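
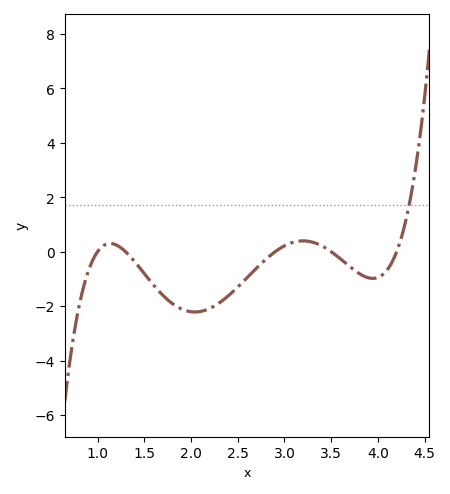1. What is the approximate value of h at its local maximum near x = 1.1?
0.302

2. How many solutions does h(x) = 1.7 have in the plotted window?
1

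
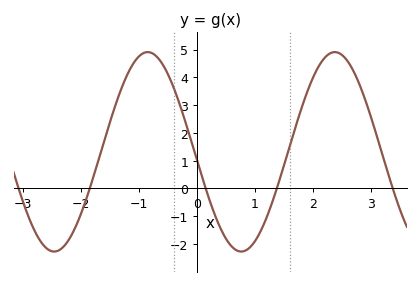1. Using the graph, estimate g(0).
1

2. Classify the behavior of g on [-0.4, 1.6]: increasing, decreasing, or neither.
neither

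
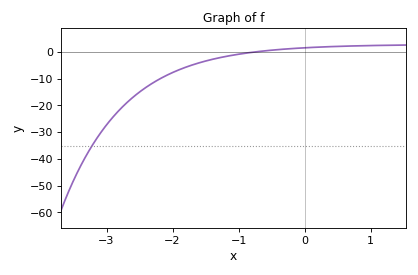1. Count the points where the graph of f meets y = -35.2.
1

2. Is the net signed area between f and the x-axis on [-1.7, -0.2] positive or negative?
negative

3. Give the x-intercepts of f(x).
-0.731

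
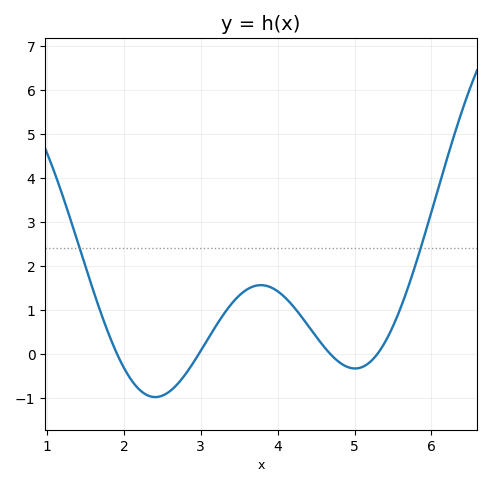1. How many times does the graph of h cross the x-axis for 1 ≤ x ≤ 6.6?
4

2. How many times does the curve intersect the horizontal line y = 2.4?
2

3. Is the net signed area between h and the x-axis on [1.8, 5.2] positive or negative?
positive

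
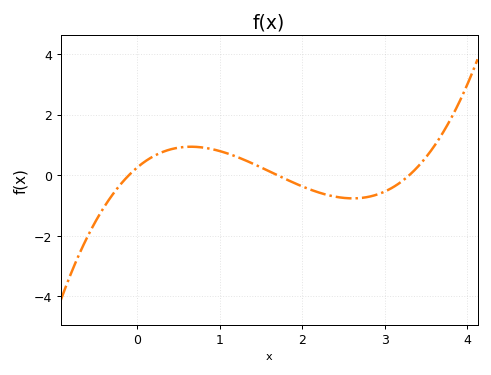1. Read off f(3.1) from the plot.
-0.403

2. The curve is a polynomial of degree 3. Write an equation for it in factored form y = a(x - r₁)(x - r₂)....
y = 0.45(x + 0.1)(x - 1.7)(x - 3.3)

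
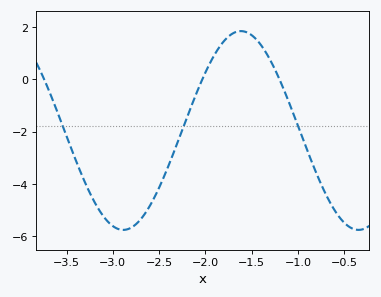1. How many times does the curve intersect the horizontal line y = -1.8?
3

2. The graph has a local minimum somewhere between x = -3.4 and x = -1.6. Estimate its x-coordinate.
-2.89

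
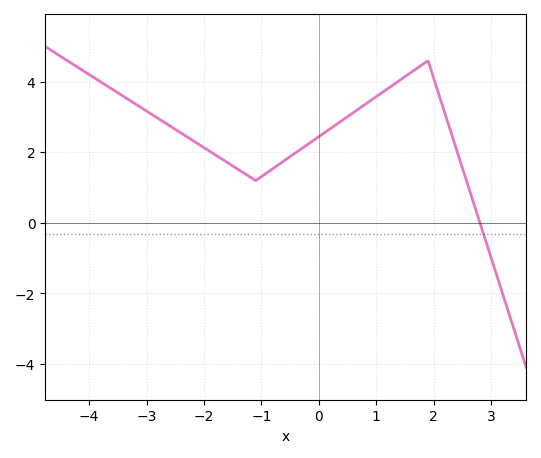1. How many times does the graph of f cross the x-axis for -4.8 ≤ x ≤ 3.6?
1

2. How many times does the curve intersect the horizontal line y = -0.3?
1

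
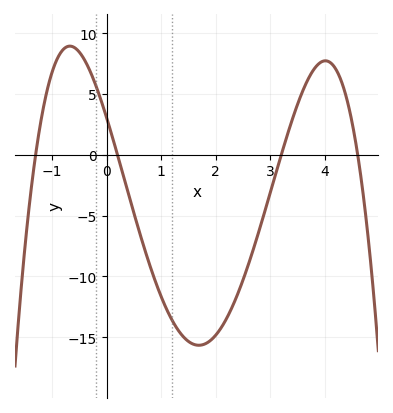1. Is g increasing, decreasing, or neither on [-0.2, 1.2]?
decreasing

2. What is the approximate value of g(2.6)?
-9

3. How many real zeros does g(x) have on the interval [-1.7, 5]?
4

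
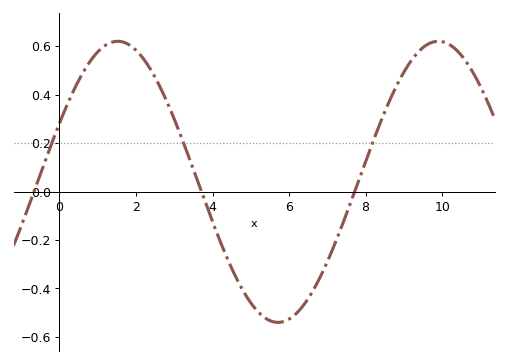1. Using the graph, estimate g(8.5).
0.32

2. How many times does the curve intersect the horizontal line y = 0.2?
3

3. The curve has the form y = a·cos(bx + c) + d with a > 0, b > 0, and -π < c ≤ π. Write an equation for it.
y = 0.58cos(0.75x - 1.1) + 0.04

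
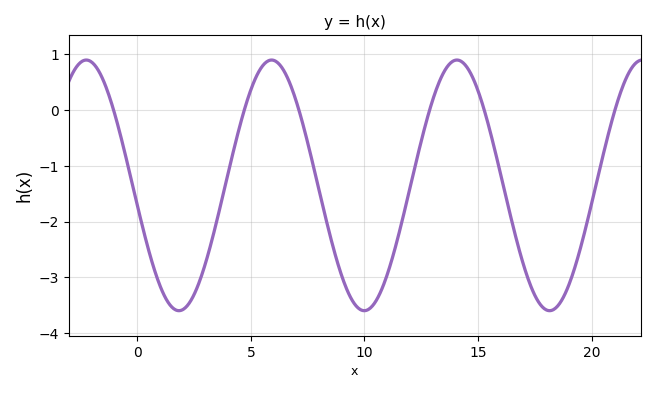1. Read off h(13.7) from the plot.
0.808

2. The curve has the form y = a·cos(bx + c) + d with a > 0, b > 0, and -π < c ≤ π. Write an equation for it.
y = 2.25cos(0.77x + 1.73) - 1.35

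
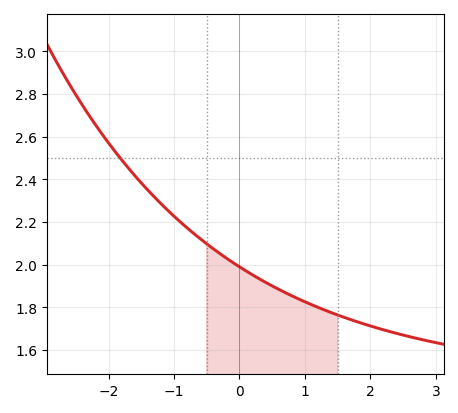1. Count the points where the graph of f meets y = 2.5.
1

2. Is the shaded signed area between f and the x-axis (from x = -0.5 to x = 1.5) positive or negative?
positive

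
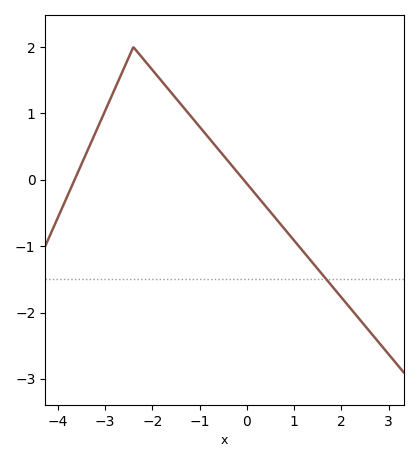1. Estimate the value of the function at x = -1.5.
1.2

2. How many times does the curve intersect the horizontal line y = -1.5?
1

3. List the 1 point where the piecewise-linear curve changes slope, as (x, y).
(-2.4, 2)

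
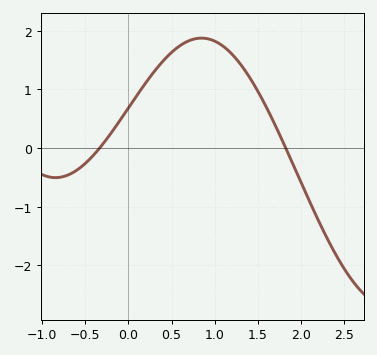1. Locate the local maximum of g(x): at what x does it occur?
0.846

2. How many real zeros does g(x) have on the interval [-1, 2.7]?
2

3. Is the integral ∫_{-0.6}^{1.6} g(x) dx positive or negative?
positive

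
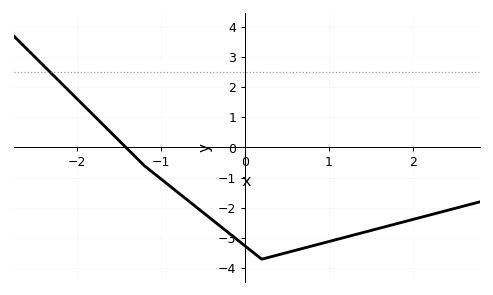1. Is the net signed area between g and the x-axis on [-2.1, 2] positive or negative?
negative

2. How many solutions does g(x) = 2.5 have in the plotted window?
1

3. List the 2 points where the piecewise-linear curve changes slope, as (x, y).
(-1.2, -0.6); (0.2, -3.7)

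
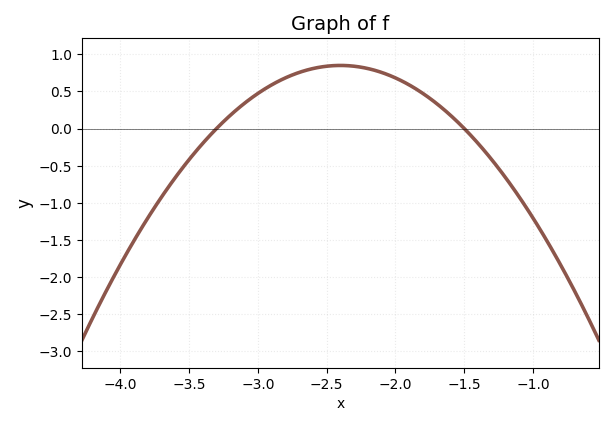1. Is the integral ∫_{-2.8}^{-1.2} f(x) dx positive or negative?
positive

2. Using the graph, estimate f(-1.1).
-0.9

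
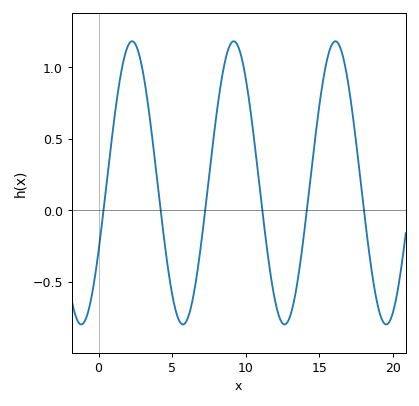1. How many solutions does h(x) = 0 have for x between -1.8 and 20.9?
6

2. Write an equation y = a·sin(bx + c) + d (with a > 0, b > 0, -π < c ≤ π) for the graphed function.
y = 0.99sin(0.91x - 0.5) + 0.19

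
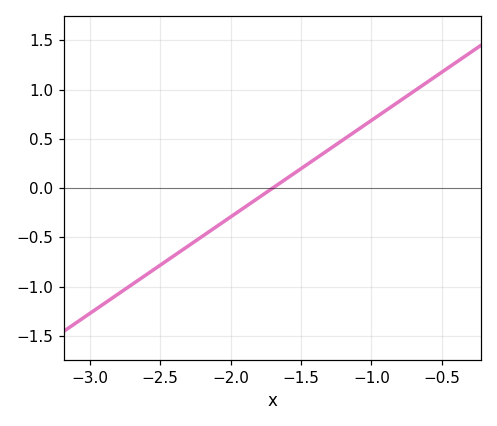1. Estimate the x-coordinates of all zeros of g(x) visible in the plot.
-1.7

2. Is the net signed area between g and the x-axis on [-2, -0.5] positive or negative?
positive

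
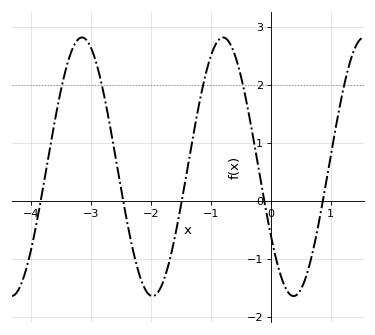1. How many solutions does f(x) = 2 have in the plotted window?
5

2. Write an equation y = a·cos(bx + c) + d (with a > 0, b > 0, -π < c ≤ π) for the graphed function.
y = 2.23cos(2.67x + 2.12) + 0.59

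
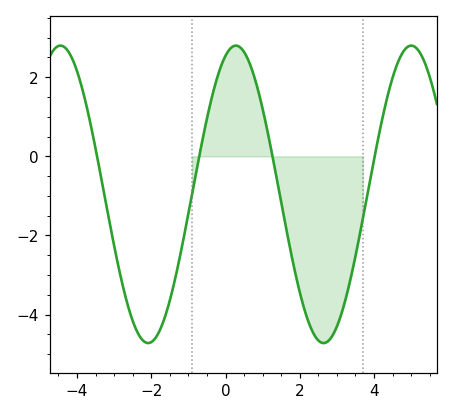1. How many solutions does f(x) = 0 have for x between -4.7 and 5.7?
4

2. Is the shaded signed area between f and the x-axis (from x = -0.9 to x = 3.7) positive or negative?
negative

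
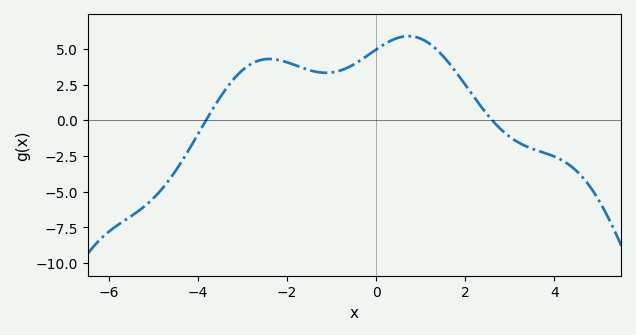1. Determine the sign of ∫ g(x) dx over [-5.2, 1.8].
positive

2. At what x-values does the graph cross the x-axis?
-3.8, 2.6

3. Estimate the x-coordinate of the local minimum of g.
-1.2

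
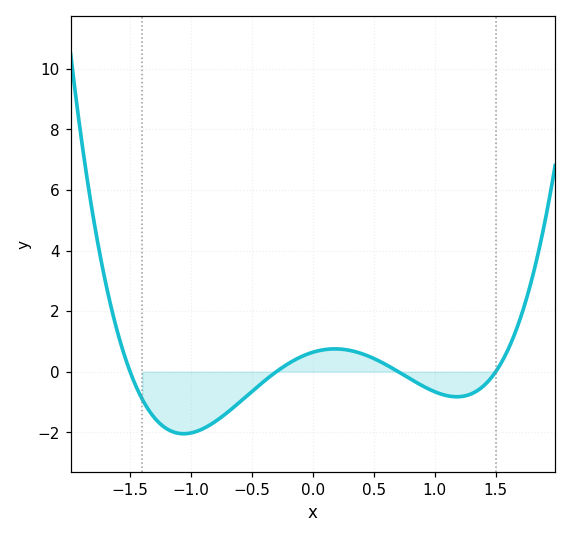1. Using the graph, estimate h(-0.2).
0.271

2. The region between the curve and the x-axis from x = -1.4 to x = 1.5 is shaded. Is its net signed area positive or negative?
negative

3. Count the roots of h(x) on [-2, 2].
4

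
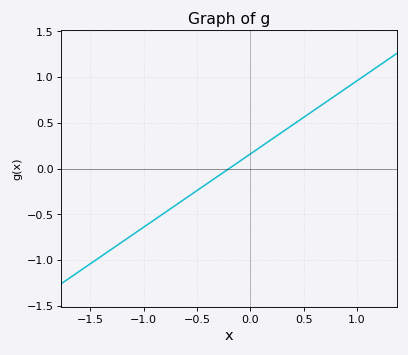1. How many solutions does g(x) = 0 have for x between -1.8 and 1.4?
1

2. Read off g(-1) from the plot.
-0.65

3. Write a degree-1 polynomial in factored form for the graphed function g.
y = 0.8(x + 0.2)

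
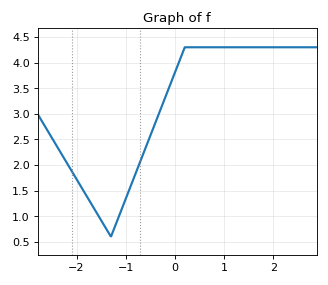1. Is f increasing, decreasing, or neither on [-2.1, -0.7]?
neither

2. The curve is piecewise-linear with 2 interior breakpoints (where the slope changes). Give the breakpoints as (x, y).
(-1.3, 0.6); (0.2, 4.3)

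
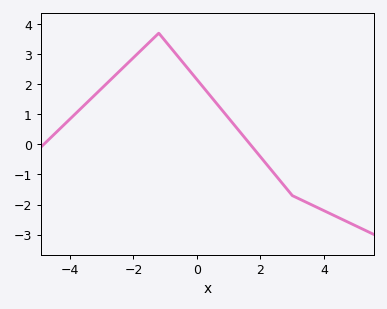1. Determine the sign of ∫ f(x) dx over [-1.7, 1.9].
positive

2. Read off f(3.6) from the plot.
-2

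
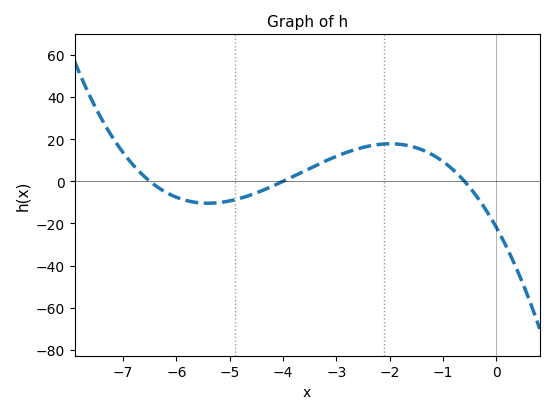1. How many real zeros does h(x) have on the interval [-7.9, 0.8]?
3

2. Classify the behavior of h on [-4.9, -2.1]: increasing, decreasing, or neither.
increasing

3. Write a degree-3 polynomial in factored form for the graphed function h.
y = -1.41(x + 6.5)(x + 4)(x + 0.6)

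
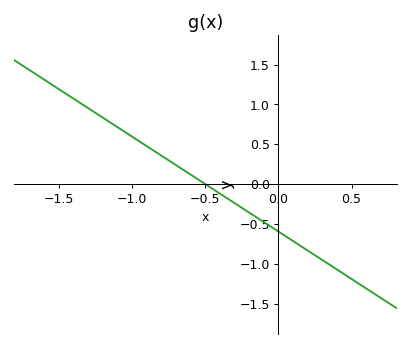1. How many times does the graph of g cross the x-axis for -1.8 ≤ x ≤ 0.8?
1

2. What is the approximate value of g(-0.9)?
0.476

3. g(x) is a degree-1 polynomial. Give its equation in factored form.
y = -1.19(x + 0.5)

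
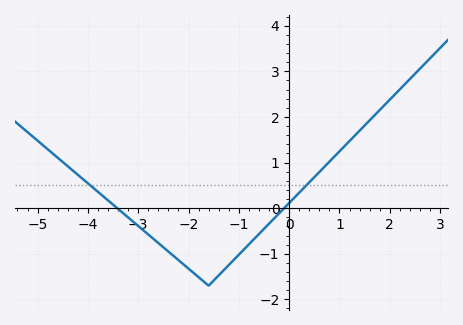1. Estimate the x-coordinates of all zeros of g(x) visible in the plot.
-3.4, 0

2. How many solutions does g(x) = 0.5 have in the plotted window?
2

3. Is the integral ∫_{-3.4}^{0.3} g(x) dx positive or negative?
negative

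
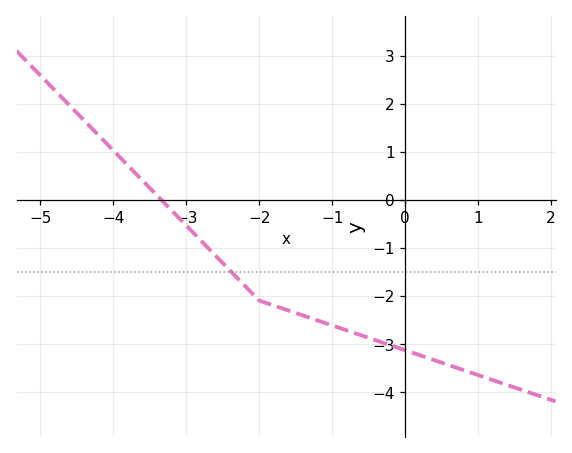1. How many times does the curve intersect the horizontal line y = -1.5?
1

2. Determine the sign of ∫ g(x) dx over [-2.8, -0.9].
negative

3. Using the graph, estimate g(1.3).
-3.81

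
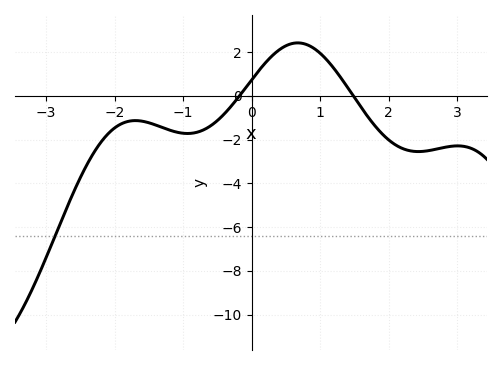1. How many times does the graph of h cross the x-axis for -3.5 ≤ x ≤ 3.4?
2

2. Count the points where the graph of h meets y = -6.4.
1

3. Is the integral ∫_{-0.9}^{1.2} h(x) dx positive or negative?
positive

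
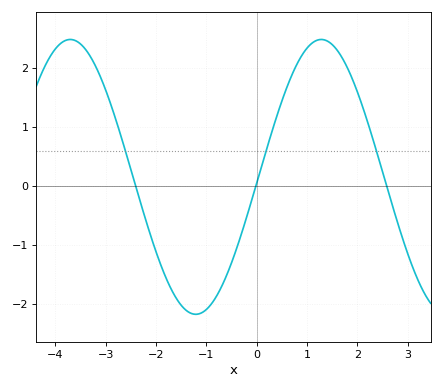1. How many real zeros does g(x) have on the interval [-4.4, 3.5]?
3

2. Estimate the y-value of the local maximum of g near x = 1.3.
2.49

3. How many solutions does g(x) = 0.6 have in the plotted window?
3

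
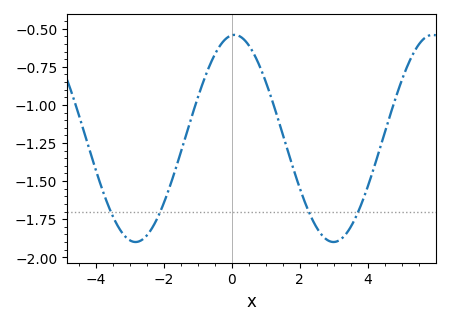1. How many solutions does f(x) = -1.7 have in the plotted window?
4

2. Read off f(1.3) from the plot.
-1.05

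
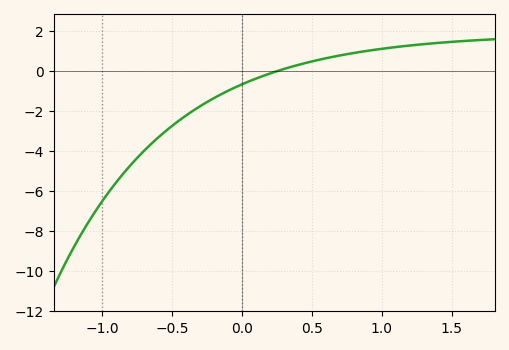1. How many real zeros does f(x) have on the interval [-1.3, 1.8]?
1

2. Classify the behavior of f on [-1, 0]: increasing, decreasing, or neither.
increasing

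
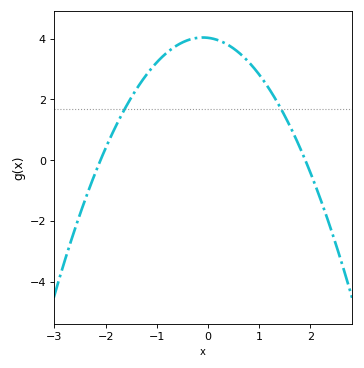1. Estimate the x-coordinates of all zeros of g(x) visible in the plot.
-2.1, 1.9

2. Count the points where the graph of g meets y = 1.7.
2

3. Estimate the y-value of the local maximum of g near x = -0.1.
4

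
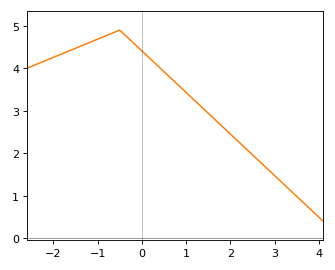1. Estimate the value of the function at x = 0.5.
3.9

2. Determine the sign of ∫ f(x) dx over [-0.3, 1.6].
positive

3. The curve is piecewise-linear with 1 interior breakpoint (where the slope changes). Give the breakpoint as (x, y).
(-0.5, 4.9)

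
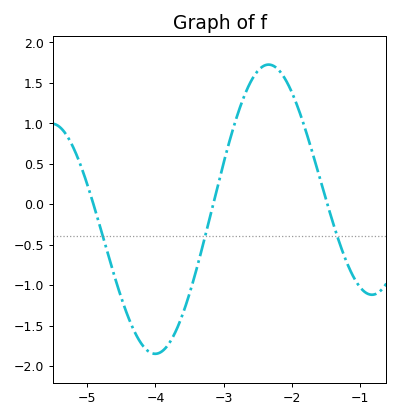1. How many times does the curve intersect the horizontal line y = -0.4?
3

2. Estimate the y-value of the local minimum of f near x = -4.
-1.85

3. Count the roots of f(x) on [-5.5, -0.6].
3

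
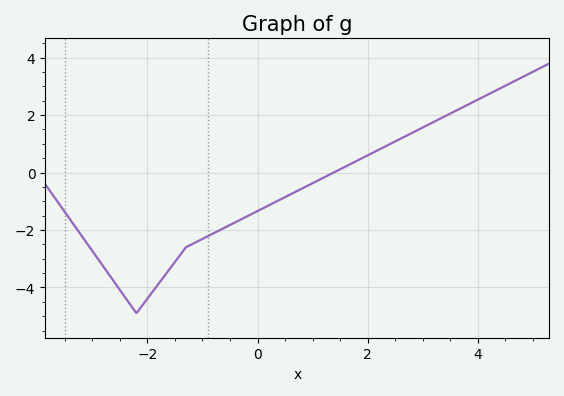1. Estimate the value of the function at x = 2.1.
0.6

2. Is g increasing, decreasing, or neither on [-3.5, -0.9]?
neither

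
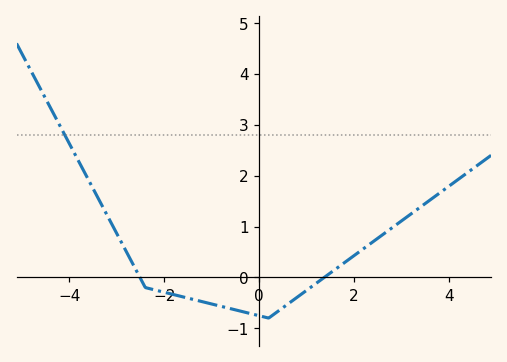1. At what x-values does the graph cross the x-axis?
-2.51, 1.37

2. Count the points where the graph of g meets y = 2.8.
1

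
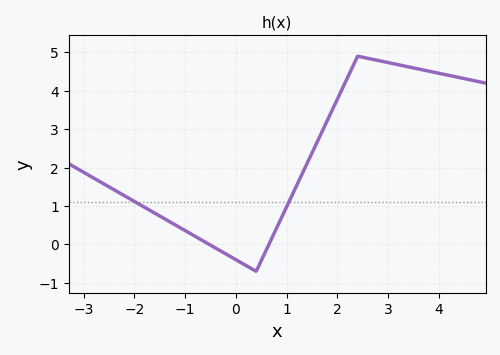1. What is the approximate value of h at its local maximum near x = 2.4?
4.9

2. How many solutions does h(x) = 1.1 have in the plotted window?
2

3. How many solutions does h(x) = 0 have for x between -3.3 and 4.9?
2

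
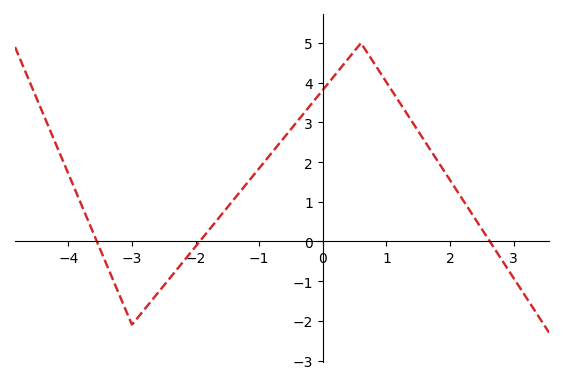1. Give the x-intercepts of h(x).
-3.6, -2, 2.6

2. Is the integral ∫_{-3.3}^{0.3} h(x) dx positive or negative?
positive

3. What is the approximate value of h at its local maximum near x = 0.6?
5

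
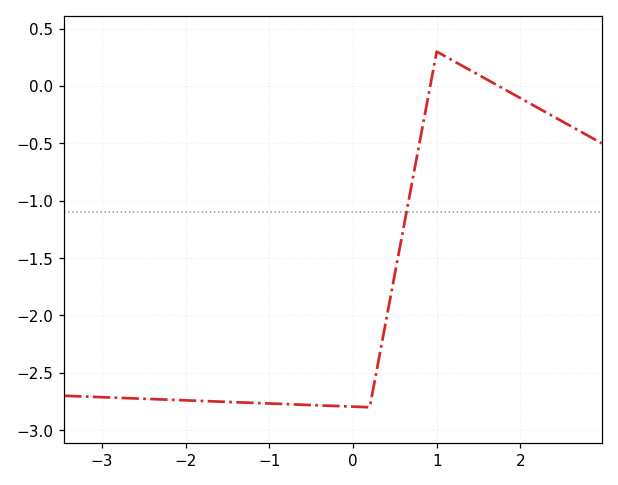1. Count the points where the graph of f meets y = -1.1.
1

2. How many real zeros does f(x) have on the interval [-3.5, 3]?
2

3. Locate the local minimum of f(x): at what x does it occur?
0.198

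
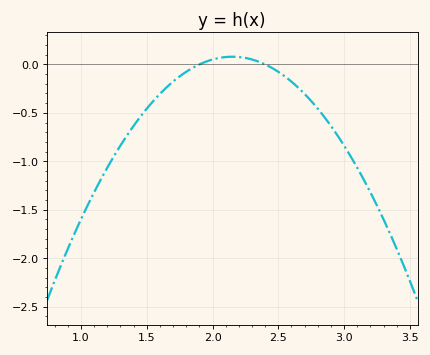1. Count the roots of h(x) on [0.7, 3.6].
2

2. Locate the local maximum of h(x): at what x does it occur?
2.15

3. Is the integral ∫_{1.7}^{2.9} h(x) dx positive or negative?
negative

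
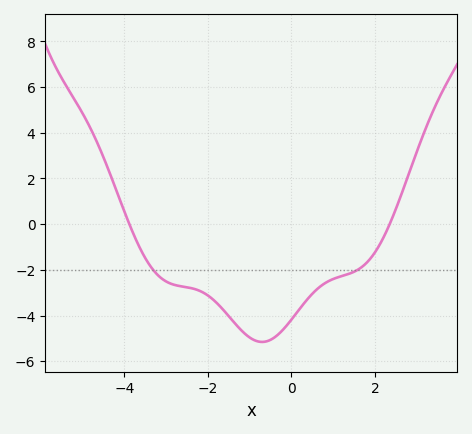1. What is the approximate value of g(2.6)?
1.2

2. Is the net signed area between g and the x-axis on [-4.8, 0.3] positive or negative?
negative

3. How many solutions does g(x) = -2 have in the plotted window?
2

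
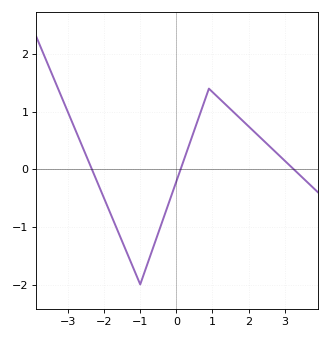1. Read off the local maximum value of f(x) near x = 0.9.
1.4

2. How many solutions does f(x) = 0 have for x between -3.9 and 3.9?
3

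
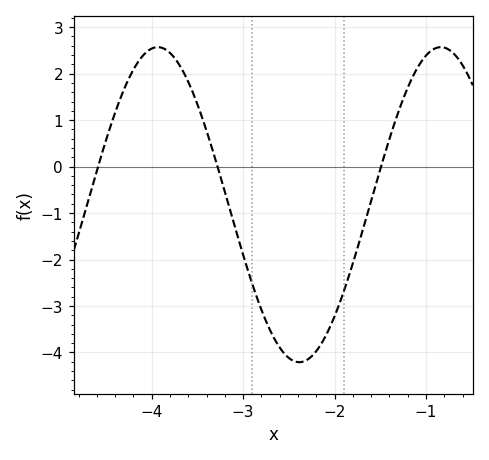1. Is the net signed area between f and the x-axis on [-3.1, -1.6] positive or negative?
negative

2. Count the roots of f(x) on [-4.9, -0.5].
3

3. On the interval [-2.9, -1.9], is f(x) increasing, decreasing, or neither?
neither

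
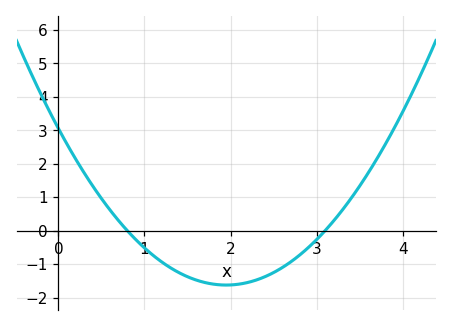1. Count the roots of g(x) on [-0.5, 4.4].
2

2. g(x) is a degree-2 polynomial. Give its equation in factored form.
y = 1.23(x - 0.8)(x - 3.1)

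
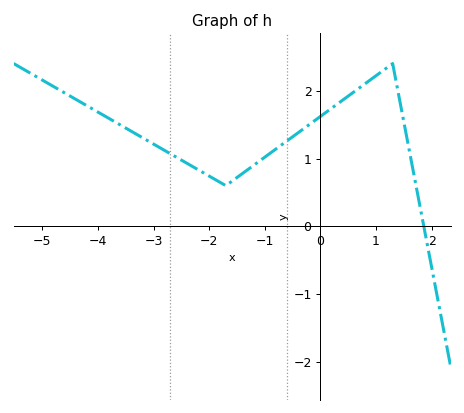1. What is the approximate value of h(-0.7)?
1.2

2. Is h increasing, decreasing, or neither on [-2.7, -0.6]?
neither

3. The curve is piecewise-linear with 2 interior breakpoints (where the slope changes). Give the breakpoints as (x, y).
(-1.7, 0.6); (1.3, 2.4)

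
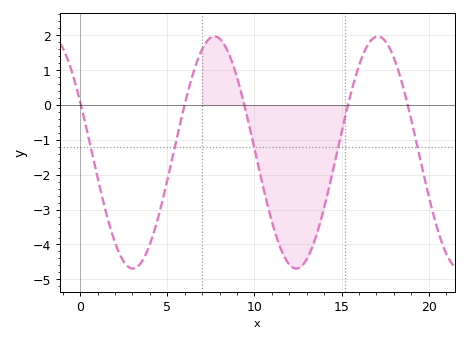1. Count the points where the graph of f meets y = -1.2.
5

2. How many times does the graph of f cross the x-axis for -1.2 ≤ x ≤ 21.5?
5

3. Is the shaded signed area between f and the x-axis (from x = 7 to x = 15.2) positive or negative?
negative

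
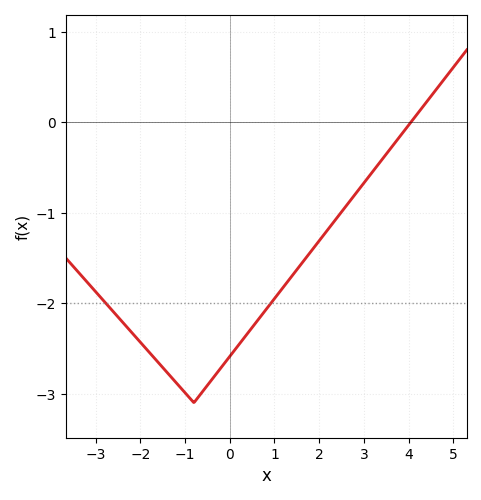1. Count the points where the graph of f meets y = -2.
2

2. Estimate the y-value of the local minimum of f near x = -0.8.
-3.1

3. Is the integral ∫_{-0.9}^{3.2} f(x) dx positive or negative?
negative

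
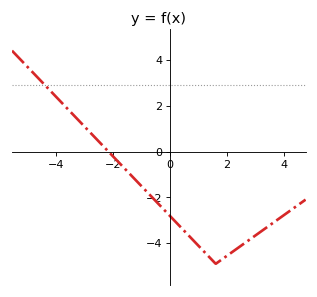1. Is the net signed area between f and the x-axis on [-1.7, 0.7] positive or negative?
negative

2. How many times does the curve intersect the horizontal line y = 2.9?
1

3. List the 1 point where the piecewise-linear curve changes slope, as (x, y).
(1.6, -4.9)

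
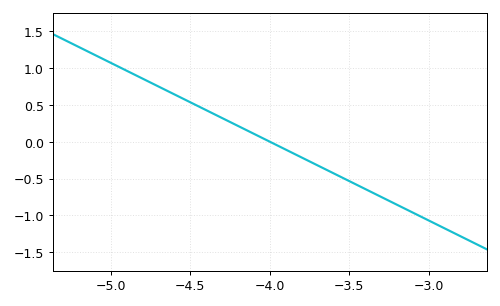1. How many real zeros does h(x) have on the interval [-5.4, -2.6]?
1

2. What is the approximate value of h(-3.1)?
-0.95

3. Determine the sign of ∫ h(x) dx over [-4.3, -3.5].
negative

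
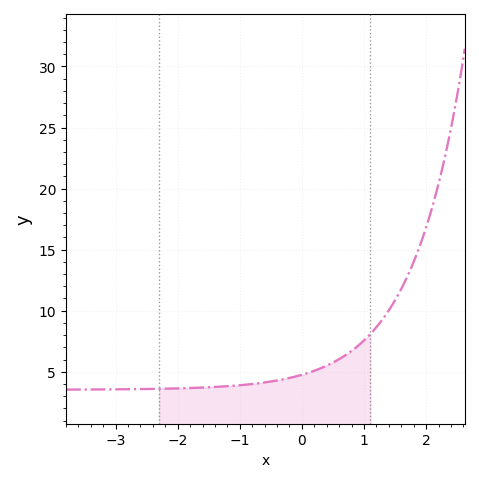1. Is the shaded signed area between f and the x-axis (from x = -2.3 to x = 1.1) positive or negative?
positive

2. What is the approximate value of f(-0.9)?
4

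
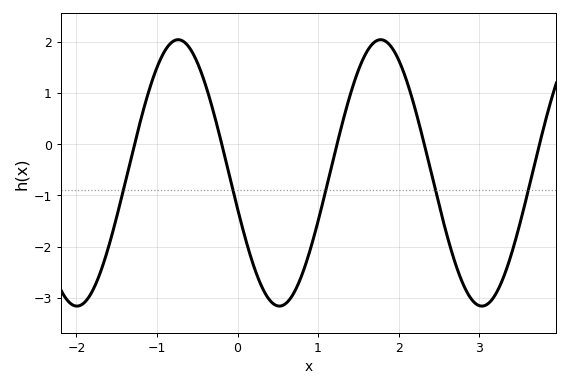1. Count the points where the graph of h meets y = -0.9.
5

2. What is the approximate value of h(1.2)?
-0.223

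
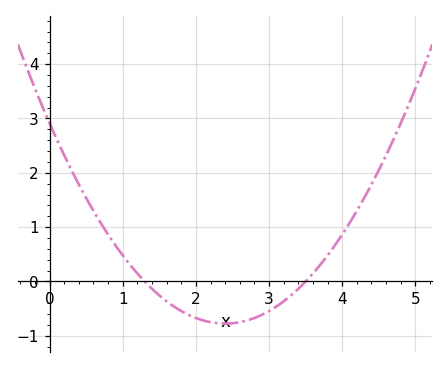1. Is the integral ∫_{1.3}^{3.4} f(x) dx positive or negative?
negative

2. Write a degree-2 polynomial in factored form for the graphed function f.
y = 0.64(x - 1.3)(x - 3.5)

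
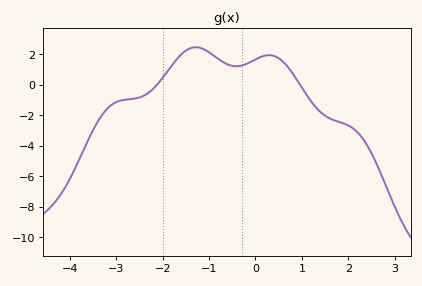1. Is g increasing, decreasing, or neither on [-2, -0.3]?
neither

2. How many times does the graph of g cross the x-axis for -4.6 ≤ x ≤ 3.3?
2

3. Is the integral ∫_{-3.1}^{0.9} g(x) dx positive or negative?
positive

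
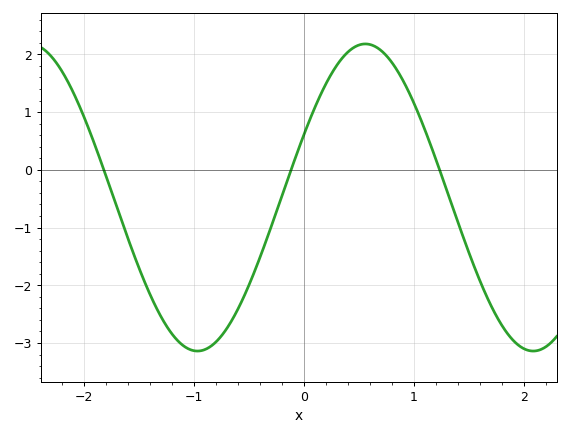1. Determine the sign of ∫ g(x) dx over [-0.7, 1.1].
positive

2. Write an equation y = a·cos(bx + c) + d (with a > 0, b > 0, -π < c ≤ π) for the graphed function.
y = 2.66cos(2.06x - 1.15) - 0.48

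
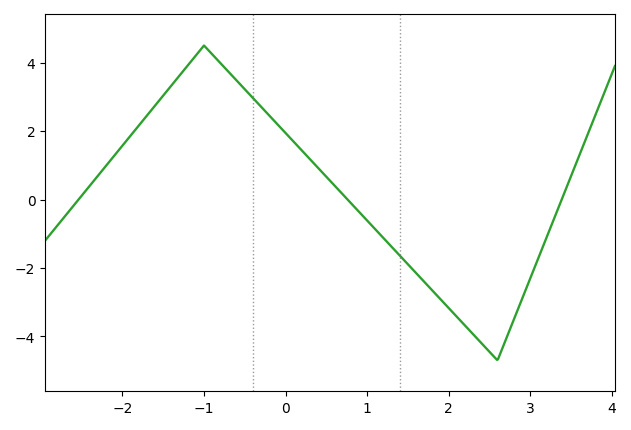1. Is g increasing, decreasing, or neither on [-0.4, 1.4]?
decreasing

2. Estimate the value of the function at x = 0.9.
-0.356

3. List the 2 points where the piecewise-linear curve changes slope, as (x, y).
(-1, 4.5); (2.6, -4.7)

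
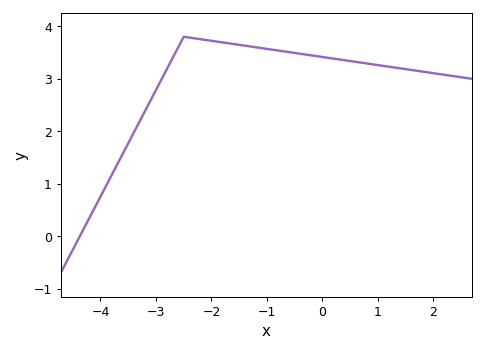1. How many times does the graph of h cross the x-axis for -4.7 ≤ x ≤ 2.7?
1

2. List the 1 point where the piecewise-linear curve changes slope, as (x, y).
(-2.5, 3.8)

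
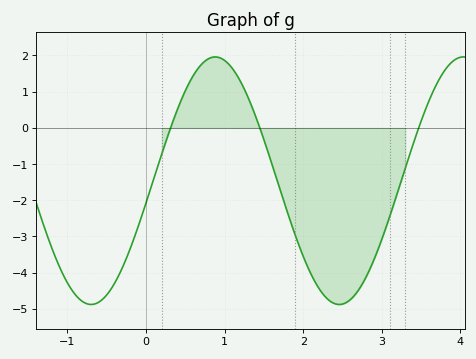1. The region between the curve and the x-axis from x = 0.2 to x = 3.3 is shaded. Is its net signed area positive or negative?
negative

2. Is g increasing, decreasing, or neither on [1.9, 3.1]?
neither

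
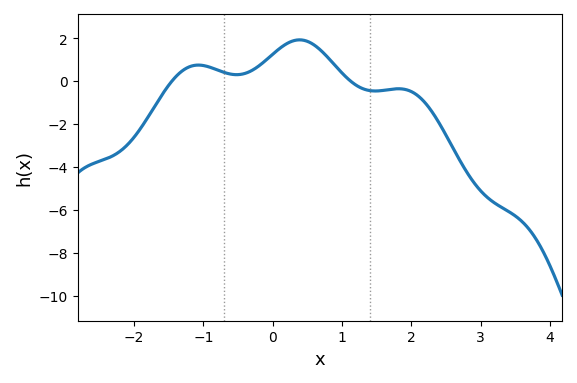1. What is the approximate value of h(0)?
1.26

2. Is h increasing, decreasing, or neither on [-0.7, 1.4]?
neither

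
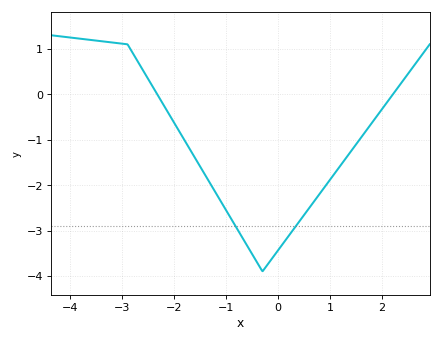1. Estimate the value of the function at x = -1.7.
-1.21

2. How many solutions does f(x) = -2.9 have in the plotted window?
2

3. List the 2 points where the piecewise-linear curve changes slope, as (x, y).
(-2.9, 1.1); (-0.3, -3.9)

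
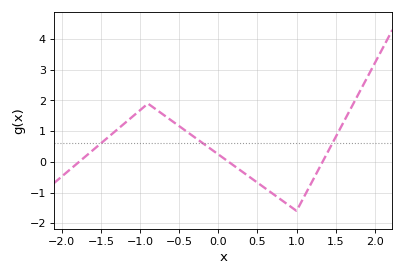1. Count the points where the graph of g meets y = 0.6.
3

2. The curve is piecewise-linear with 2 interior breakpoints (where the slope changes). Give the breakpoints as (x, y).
(-0.9, 1.9); (1, -1.6)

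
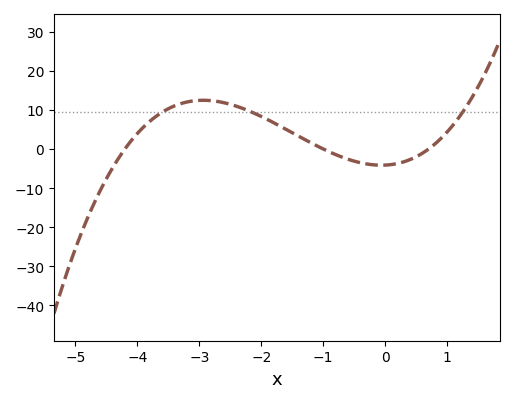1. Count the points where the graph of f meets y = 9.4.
3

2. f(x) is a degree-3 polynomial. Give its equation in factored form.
y = 1.4(x + 4.2)(x + 1)(x - 0.7)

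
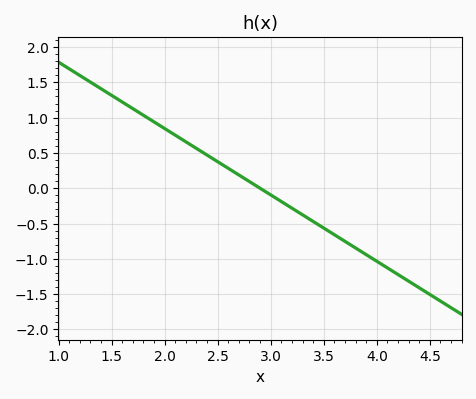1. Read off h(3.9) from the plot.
-0.95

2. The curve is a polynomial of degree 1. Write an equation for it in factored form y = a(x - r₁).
y = -0.94(x - 2.9)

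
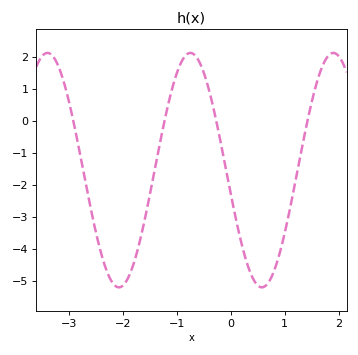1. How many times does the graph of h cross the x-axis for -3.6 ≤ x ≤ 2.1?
4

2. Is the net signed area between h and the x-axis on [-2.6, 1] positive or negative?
negative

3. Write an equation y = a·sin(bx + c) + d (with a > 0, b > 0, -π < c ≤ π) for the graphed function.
y = 3.67sin(2.4x - 2.9) - 1.54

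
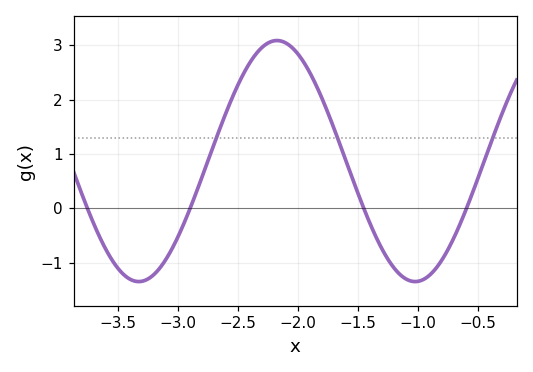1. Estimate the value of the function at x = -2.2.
3.08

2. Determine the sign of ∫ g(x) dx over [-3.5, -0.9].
positive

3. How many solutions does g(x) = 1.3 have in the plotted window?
3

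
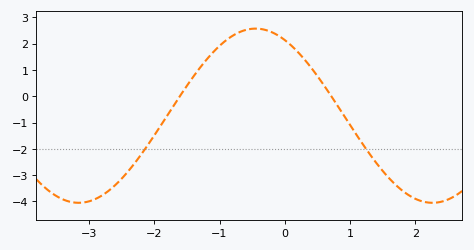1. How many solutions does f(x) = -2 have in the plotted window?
2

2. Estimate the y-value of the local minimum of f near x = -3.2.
-4.05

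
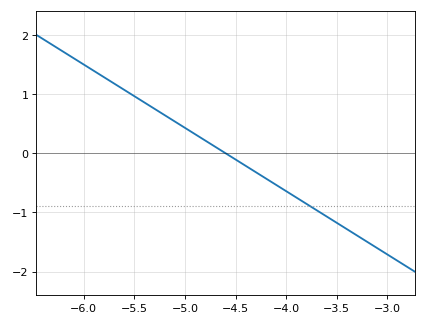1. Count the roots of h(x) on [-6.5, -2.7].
1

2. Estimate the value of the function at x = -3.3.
-1.39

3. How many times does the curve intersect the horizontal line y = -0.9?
1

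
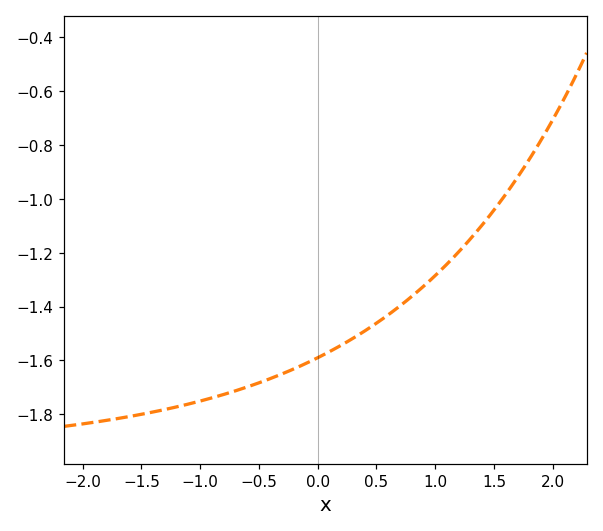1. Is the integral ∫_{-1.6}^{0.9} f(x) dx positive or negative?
negative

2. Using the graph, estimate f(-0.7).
-1.72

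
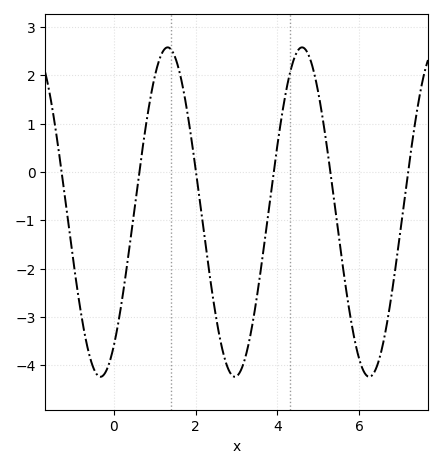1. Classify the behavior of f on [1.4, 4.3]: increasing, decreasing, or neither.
neither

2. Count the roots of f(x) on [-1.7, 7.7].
6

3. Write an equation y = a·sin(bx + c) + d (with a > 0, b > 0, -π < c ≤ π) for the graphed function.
y = 3.41sin(1.91x - 0.94) - 0.83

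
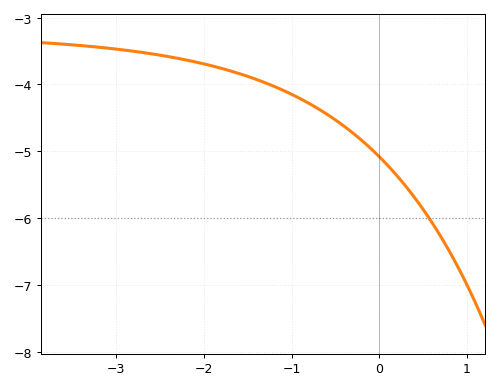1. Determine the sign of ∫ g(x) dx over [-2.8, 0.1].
negative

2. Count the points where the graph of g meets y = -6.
1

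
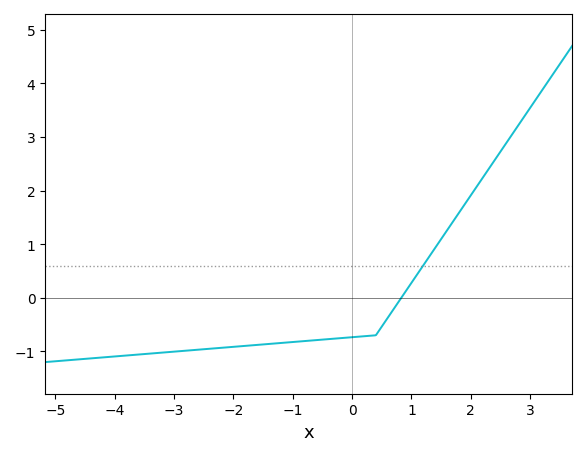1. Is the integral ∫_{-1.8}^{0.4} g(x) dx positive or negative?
negative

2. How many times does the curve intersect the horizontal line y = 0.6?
1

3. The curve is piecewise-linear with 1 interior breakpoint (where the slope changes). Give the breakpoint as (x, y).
(0.4, -0.7)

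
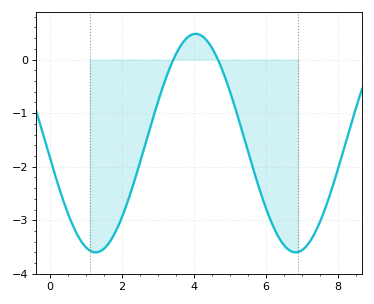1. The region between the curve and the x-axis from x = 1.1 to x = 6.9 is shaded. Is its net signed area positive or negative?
negative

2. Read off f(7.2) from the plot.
-3.42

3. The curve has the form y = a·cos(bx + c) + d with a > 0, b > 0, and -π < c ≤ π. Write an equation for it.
y = 2.04cos(1.13x + 1.71) - 1.56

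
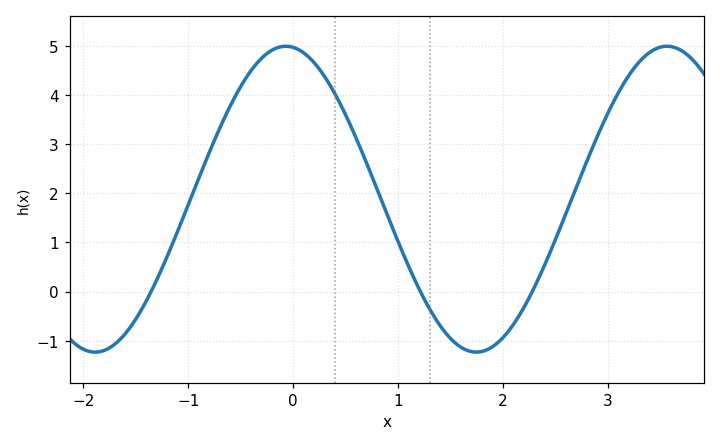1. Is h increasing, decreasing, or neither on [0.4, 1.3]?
decreasing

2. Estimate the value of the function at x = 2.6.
1.6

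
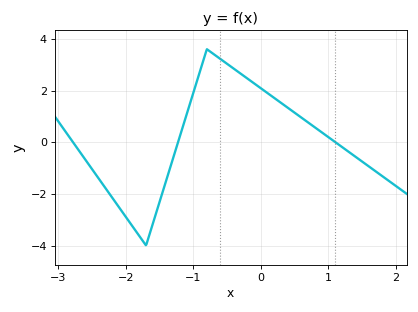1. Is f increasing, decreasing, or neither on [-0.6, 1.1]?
decreasing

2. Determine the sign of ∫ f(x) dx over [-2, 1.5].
positive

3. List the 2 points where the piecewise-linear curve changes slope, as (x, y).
(-1.7, -4); (-0.8, 3.6)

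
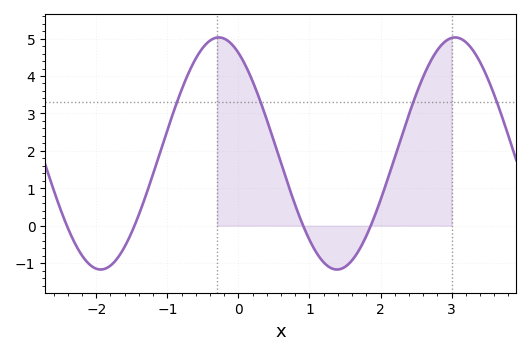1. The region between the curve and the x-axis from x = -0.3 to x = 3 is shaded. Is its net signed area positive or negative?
positive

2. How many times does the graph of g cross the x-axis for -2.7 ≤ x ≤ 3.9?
4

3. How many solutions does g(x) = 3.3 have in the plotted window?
4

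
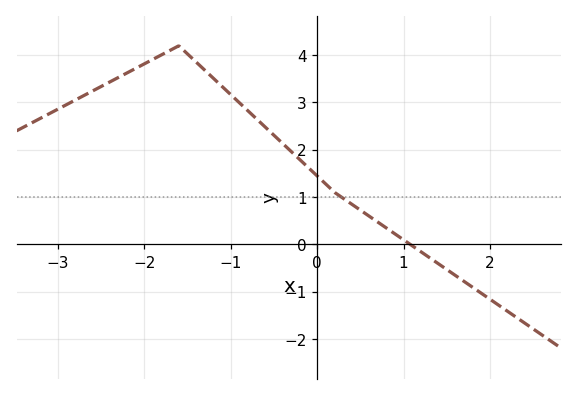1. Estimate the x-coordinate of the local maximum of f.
-1.6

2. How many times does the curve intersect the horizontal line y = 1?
1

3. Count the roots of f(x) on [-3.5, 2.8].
1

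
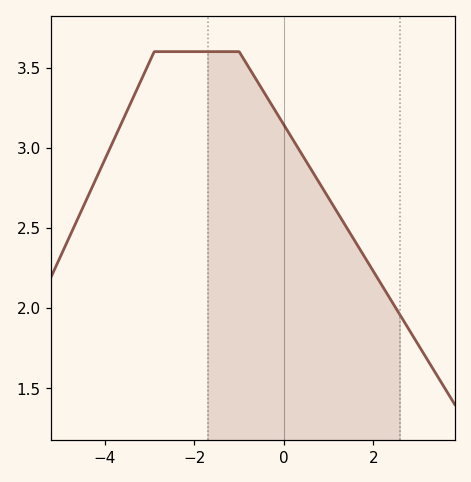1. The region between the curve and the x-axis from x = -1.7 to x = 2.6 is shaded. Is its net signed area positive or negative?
positive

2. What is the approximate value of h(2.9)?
1.8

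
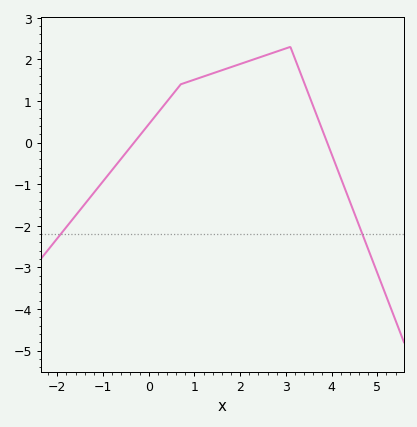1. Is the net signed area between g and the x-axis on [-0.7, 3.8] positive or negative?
positive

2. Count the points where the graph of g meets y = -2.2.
2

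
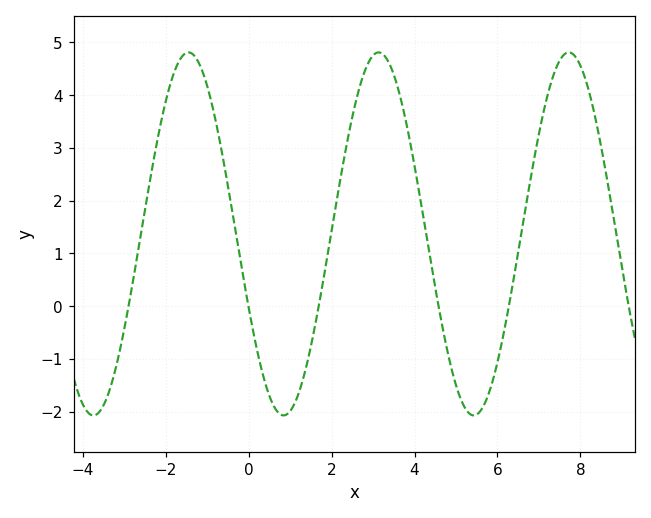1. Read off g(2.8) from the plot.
4.46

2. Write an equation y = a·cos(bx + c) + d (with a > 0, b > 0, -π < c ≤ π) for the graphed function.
y = 3.44cos(1.37x + 1.99) + 1.37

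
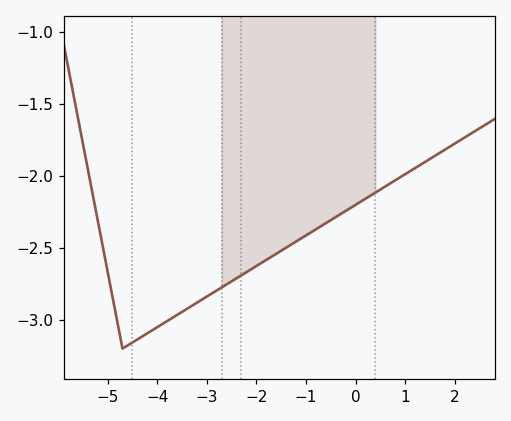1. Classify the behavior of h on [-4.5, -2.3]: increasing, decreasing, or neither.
increasing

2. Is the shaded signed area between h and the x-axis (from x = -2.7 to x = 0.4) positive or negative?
negative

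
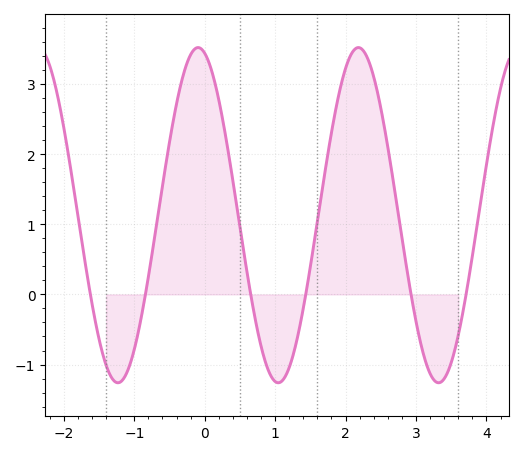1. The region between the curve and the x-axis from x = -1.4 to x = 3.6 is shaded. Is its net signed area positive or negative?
positive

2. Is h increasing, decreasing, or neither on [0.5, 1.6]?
neither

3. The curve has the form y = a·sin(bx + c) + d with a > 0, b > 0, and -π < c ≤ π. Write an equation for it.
y = 2.39sin(2.8x + 1.8) + 1.13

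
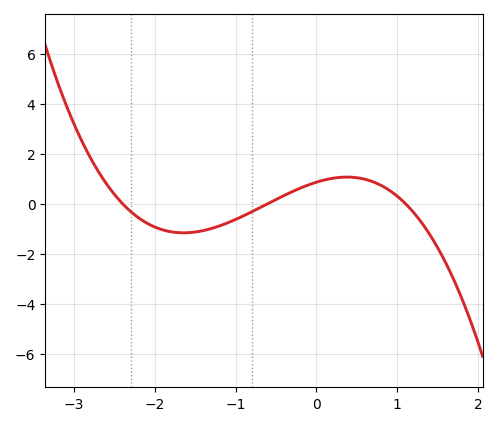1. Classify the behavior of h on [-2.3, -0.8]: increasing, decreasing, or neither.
neither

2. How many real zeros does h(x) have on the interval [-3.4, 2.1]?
3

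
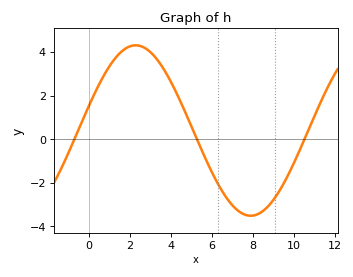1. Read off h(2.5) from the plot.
4.28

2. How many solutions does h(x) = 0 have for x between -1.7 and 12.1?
3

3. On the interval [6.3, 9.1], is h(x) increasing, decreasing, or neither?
neither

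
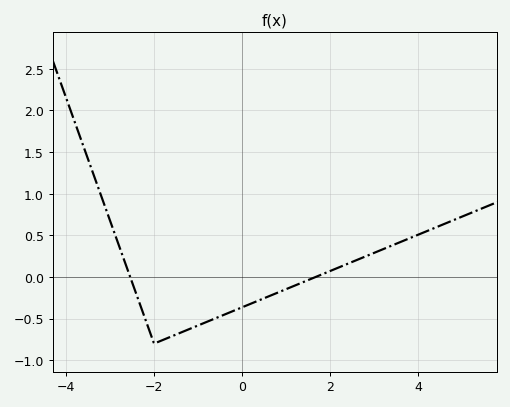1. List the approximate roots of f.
-2.6, 1.6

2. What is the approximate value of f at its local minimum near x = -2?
-0.8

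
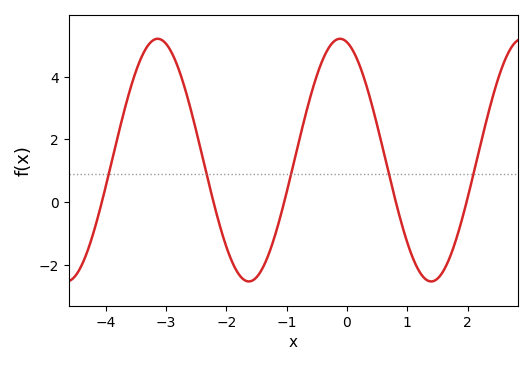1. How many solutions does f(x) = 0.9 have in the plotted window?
5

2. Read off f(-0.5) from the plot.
4.03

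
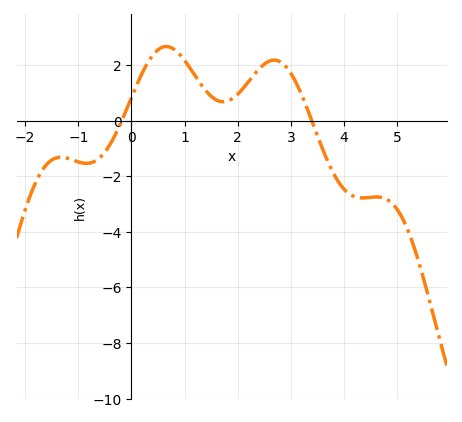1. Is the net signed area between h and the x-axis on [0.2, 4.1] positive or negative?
positive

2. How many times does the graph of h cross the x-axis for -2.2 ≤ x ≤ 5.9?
2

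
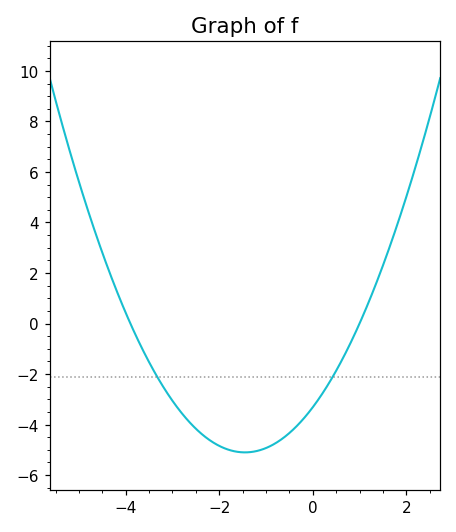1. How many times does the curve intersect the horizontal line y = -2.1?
2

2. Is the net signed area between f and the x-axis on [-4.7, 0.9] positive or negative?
negative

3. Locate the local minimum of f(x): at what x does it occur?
-1.45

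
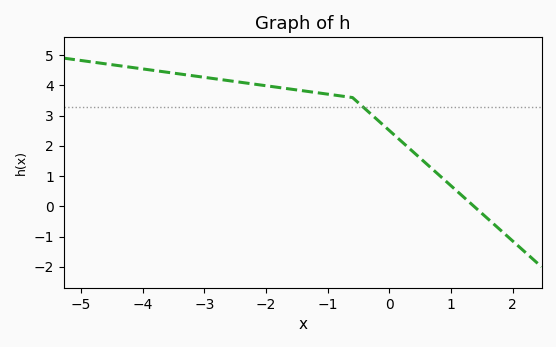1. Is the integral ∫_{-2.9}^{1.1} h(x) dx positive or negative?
positive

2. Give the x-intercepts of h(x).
1.37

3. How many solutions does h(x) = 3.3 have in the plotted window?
1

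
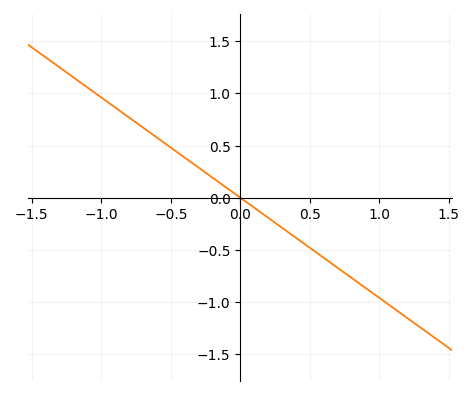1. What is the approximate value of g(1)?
-0.96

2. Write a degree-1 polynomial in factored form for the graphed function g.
y = -0.96(x - 0)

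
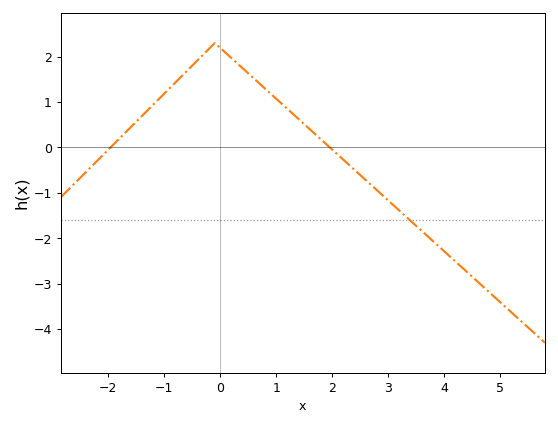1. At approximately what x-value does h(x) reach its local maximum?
0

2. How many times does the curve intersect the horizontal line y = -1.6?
1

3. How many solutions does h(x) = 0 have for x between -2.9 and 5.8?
2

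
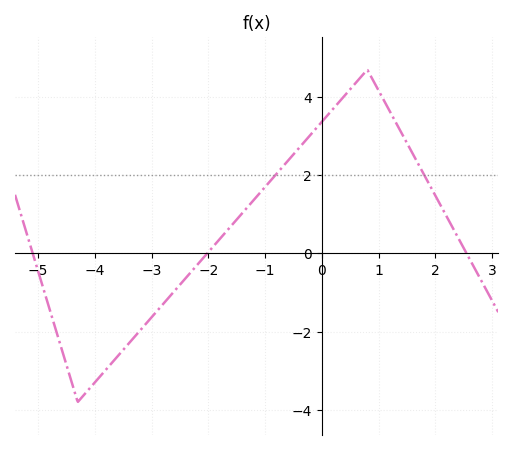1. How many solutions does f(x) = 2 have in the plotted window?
2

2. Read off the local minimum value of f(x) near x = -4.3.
-3.8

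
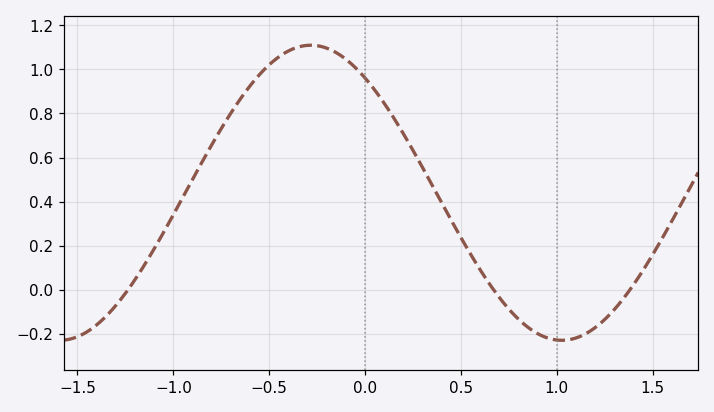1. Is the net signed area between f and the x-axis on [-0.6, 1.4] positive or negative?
positive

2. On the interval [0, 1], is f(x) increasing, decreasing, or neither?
decreasing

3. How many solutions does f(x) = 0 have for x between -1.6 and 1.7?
3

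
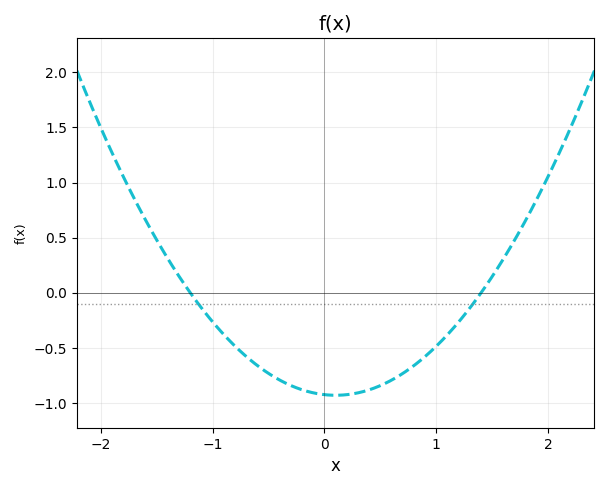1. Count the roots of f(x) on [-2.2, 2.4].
2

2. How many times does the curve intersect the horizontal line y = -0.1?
2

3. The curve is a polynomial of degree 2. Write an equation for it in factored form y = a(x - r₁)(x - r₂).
y = 0.55(x + 1.2)(x - 1.4)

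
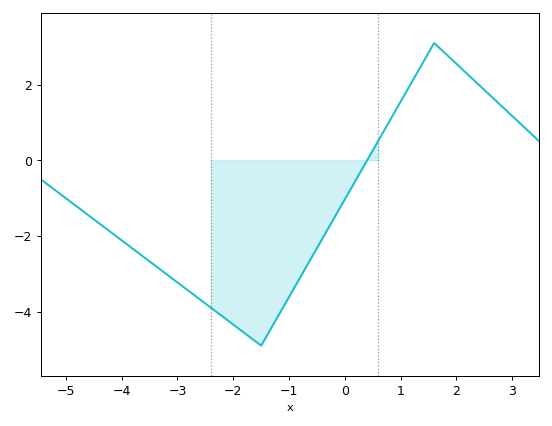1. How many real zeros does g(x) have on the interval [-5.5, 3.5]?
1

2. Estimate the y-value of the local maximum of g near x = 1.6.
3.1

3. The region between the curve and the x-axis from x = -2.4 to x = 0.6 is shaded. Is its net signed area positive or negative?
negative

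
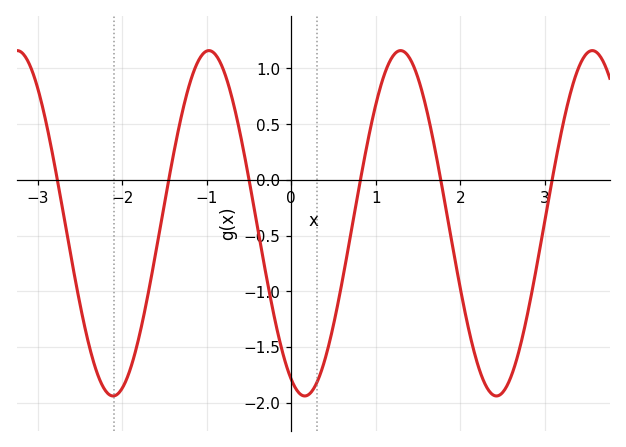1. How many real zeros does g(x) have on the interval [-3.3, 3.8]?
6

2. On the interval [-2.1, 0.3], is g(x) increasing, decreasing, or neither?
neither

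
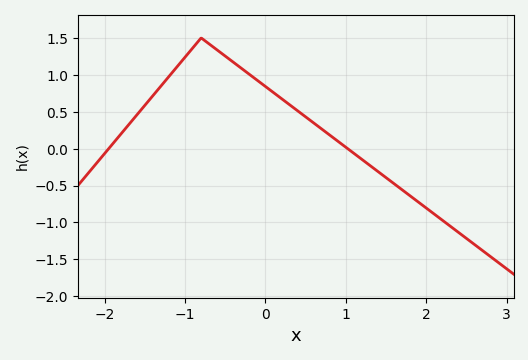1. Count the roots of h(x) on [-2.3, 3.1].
2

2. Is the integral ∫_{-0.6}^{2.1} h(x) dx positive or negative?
positive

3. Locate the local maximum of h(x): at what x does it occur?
-0.799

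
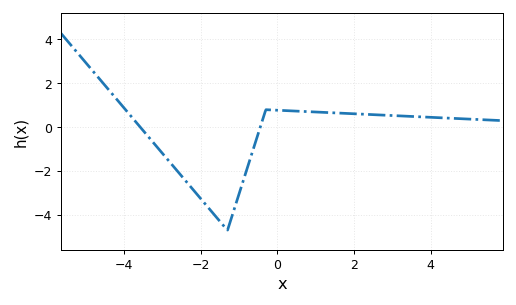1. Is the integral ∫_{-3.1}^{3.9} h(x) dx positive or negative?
negative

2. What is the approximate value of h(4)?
0.4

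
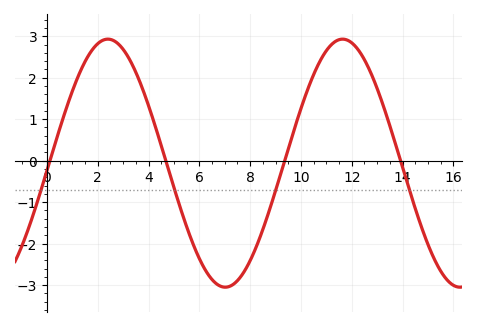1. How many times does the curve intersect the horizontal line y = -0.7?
4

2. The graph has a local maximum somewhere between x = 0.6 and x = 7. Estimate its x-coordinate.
2.4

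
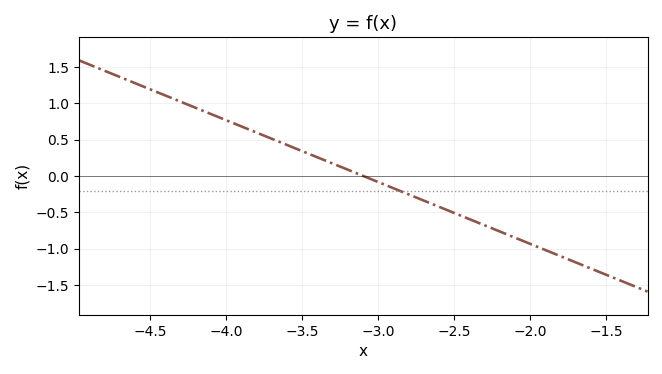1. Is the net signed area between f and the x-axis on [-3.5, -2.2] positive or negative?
negative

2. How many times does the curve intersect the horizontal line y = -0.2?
1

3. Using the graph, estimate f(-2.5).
-0.51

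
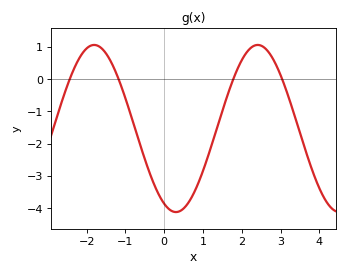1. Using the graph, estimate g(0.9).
-3.2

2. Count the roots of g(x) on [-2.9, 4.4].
4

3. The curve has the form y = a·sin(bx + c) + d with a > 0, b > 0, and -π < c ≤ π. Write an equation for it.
y = 2.59sin(1.5x - 2) - 1.53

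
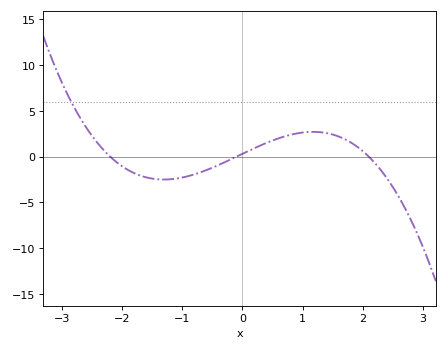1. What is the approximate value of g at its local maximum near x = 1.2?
2.71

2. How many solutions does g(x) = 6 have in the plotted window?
1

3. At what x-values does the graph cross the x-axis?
-2.2, -0.1, 2.1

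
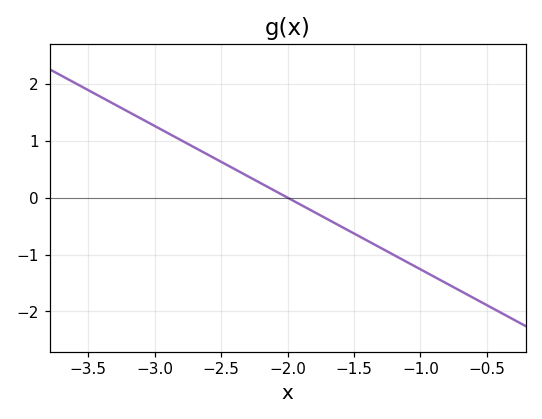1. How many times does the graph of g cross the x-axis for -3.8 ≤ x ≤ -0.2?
1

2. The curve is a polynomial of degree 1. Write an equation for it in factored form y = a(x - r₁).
y = -1.26(x + 2)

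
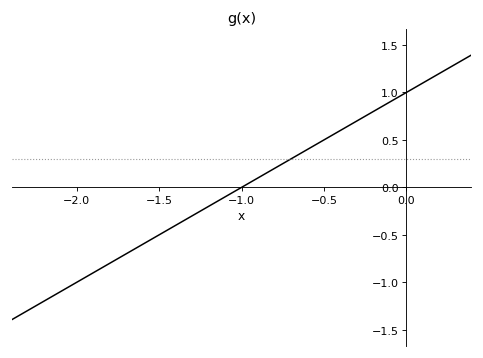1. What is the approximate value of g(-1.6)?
-0.6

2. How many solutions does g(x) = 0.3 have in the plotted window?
1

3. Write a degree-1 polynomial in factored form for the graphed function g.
y = 1(x + 1)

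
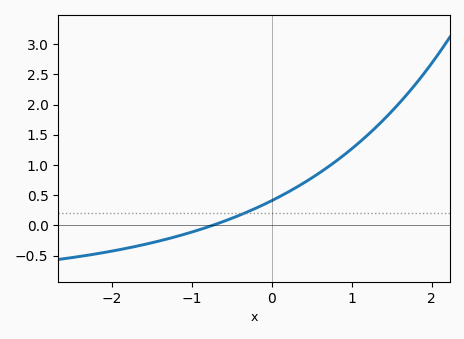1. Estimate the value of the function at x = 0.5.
0.785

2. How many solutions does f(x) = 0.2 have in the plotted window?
1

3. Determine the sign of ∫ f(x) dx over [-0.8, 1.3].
positive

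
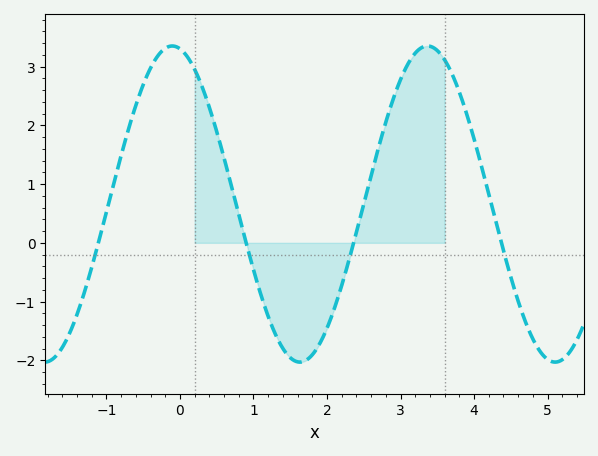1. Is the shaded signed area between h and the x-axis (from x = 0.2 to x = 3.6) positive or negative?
positive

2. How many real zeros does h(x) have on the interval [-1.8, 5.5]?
4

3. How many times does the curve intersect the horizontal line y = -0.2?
4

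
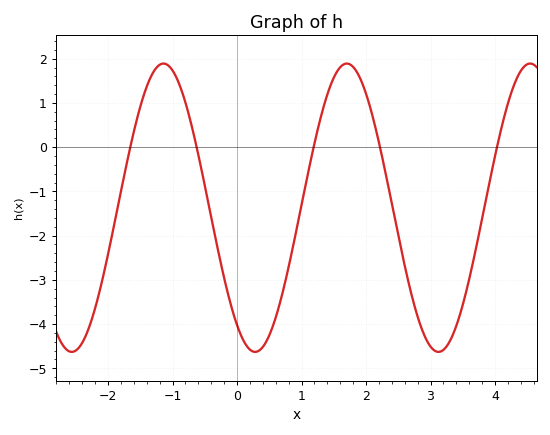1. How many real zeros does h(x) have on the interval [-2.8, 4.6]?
5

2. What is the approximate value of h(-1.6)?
0.352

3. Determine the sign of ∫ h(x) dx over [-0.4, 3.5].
negative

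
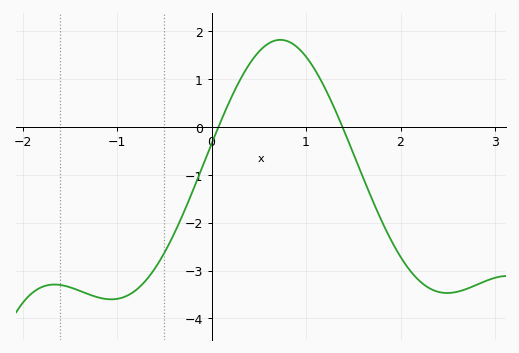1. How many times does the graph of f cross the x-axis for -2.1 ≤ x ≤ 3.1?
2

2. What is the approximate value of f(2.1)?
-3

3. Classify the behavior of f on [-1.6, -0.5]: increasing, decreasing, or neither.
neither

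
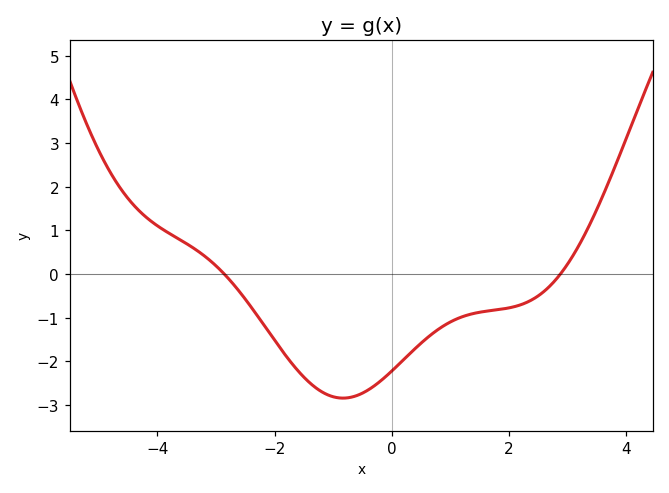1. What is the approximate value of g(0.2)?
-2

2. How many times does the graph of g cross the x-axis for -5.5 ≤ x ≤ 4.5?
2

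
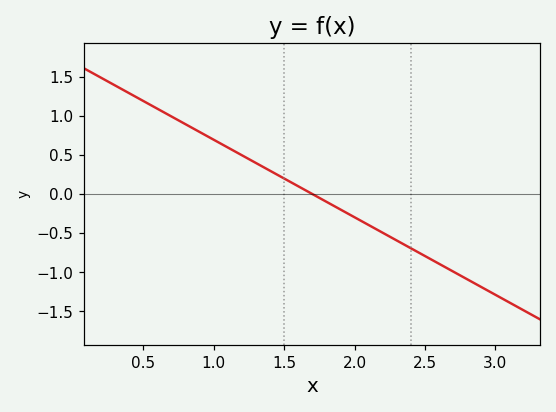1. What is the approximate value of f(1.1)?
0.6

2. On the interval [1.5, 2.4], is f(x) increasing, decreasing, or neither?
decreasing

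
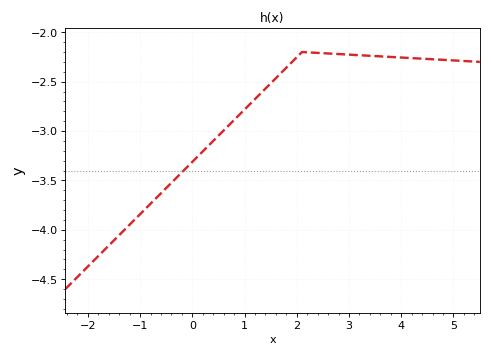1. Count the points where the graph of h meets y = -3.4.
1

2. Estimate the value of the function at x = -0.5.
-3.58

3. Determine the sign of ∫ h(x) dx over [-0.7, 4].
negative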